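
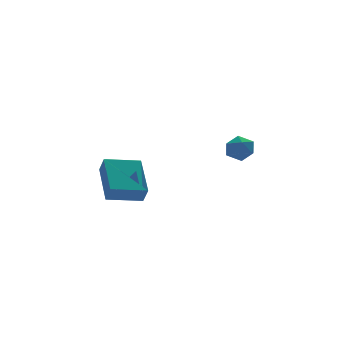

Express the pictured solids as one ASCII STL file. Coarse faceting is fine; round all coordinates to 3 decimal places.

solid 
facet normal -0.438 0.624 0.647
outer loop
vertex 3.116 2.159 0.08
vertex 2.7 1.607 0.331
vertex 3.354 1.745 0.64
endloop
endfacet
facet normal 0.233 0.827 0.512
outer loop
vertex 3.116 2.159 0.08
vertex 3.354 1.745 0.64
vertex 3.819 1.945 0.105
endloop
endfacet
facet normal 0.292 0.937 -0.191
outer loop
vertex 3.116 2.159 0.08
vertex 3.819 1.945 0.105
vertex 3.453 1.929 -0.533
endloop
endfacet
facet normal -0.341 0.803 -0.489
outer loop
vertex 3.116 2.159 0.08
vertex 3.453 1.929 -0.533
vertex 2.761 1.72 -0.393
endloop
endfacet
facet normal -0.792 0.610 0.028
outer loop
vertex 3.116 2.159 0.08
vertex 2.761 1.72 -0.393
vertex 2.7 1.607 0.331
endloop
endfacet
facet normal 0.667 0.288 0.687
outer loop
vertex 3.819 1.945 0.105
vertex 3.354 1.745 0.64
vertex 3.839 1.26 0.373
endloop
endfacet
facet normal -0.420 -0.041 0.907
outer loop
vertex 3.354 1.745 0.64
vertex 2.7 1.607 0.331
vertex 3.147 1.051 0.513
endloop
endfacet
facet normal -0.993 -0.066 -0.094
outer loop
vertex 2.7 1.607 0.331
vertex 2.761 1.72 -0.393
vertex 2.781 1.035 -0.125
endloop
endfacet
facet normal -0.264 0.249 -0.932
outer loop
vertex 2.761 1.72 -0.393
vertex 3.453 1.929 -0.533
vertex 3.246 1.235 -0.66
endloop
endfacet
facet normal 0.762 0.466 -0.449
outer loop
vertex 3.453 1.929 -0.533
vertex 3.819 1.945 0.105
vertex 3.9 1.373 -0.351
endloop
endfacet
facet normal 0.341 -0.803 0.489
outer loop
vertex 3.484 0.821 -0.1
vertex 3.839 1.26 0.373
vertex 3.147 1.051 0.513
endloop
endfacet
facet normal -0.292 -0.937 0.191
outer loop
vertex 3.484 0.821 -0.1
vertex 3.147 1.051 0.513
vertex 2.781 1.035 -0.125
endloop
endfacet
facet normal -0.233 -0.827 -0.512
outer loop
vertex 3.484 0.821 -0.1
vertex 2.781 1.035 -0.125
vertex 3.246 1.235 -0.66
endloop
endfacet
facet normal 0.438 -0.624 -0.647
outer loop
vertex 3.484 0.821 -0.1
vertex 3.246 1.235 -0.66
vertex 3.9 1.373 -0.351
endloop
endfacet
facet normal 0.792 -0.610 -0.028
outer loop
vertex 3.484 0.821 -0.1
vertex 3.9 1.373 -0.351
vertex 3.839 1.26 0.373
endloop
endfacet
facet normal 0.264 -0.249 0.932
outer loop
vertex 3.147 1.051 0.513
vertex 3.839 1.26 0.373
vertex 3.354 1.745 0.64
endloop
endfacet
facet normal -0.762 -0.466 0.449
outer loop
vertex 2.781 1.035 -0.125
vertex 3.147 1.051 0.513
vertex 2.7 1.607 0.331
endloop
endfacet
facet normal -0.667 -0.288 -0.687
outer loop
vertex 3.246 1.235 -0.66
vertex 2.781 1.035 -0.125
vertex 2.761 1.72 -0.393
endloop
endfacet
facet normal 0.420 0.041 -0.907
outer loop
vertex 3.9 1.373 -0.351
vertex 3.246 1.235 -0.66
vertex 3.453 1.929 -0.533
endloop
endfacet
facet normal 0.993 0.066 0.094
outer loop
vertex 3.839 1.26 0.373
vertex 3.9 1.373 -0.351
vertex 3.819 1.945 0.105
endloop
endfacet
facet normal -0.964 0.223 0.146
outer loop
vertex -2.609 2.608 -0.02
vertex -2.617 3.049 -0.747
vertex -3.175 0.85 -1.079
endloop
endfacet
facet normal 0.009 -0.518 0.855
outer loop
vertex -1.623 0.491 -1.313
vertex -2.609 2.608 -0.02
vertex -3.175 0.85 -1.079
endloop
endfacet
facet normal -0.964 0.223 0.145
outer loop
vertex -3.175 0.85 -1.079
vertex -2.617 3.049 -0.747
vertex -3.183 1.29 -1.806
endloop
endfacet
facet normal -0.266 -0.826 -0.497
outer loop
vertex -3.183 1.29 -1.806
vertex -1.623 0.491 -1.313
vertex -3.175 0.85 -1.079
endloop
endfacet
facet normal 0.266 0.825 0.498
outer loop
vertex -2.609 2.608 -0.02
vertex -1.065 2.69 -0.981
vertex -2.617 3.049 -0.747
endloop
endfacet
facet normal 0.009 -0.518 0.855
outer loop
vertex -1.057 2.25 -0.254
vertex -2.609 2.608 -0.02
vertex -1.623 0.491 -1.313
endloop
endfacet
facet normal 0.265 0.826 0.497
outer loop
vertex -1.057 2.25 -0.254
vertex -1.065 2.69 -0.981
vertex -2.609 2.608 -0.02
endloop
endfacet
facet normal -0.009 0.518 -0.855
outer loop
vertex -2.617 3.049 -0.747
vertex -1.065 2.69 -0.981
vertex -3.183 1.29 -1.806
endloop
endfacet
facet normal -0.266 -0.826 -0.498
outer loop
vertex -1.631 0.932 -2.04
vertex -1.623 0.491 -1.313
vertex -3.183 1.29 -1.806
endloop
endfacet
facet normal -0.009 0.518 -0.855
outer loop
vertex -3.183 1.29 -1.806
vertex -1.065 2.69 -0.981
vertex -1.631 0.932 -2.04
endloop
endfacet
facet normal 0.964 -0.223 -0.146
outer loop
vertex -1.631 0.932 -2.04
vertex -1.057 2.25 -0.254
vertex -1.623 0.491 -1.313
endloop
endfacet
facet normal 0.964 -0.223 -0.145
outer loop
vertex -1.065 2.69 -0.981
vertex -1.057 2.25 -0.254
vertex -1.631 0.932 -2.04
endloop
endfacet

endsolid


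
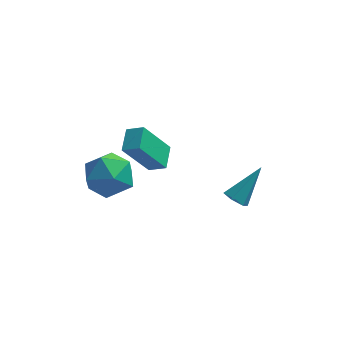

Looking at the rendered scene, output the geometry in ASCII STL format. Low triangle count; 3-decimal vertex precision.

solid 
facet normal 0.172 0.476 0.863
outer loop
vertex -1.711 -2.336 0.883
vertex -2.006 -3.299 1.473
vertex -0.896 -3.126 1.156
endloop
endfacet
facet normal 0.592 0.729 0.343
outer loop
vertex -1.711 -2.336 0.883
vertex -0.896 -3.126 1.156
vertex -0.897 -2.628 0.1
endloop
endfacet
facet normal 0.172 0.968 -0.182
outer loop
vertex -1.711 -2.336 0.883
vertex -0.897 -2.628 0.1
vertex -2.007 -2.494 -0.235
endloop
endfacet
facet normal -0.507 0.862 0.012
outer loop
vertex -1.711 -2.336 0.883
vertex -2.007 -2.494 -0.235
vertex -2.692 -2.909 0.614
endloop
endfacet
facet normal -0.506 0.558 0.658
outer loop
vertex -1.711 -2.336 0.883
vertex -2.692 -2.909 0.614
vertex -2.006 -3.299 1.473
endloop
endfacet
facet normal 0.978 0.187 0.087
outer loop
vertex -0.897 -2.628 0.1
vertex -0.896 -3.126 1.156
vertex -0.688 -3.771 0.206
endloop
endfacet
facet normal 0.300 -0.223 0.928
outer loop
vertex -0.896 -3.126 1.156
vertex -2.006 -3.299 1.473
vertex -1.373 -4.186 1.055
endloop
endfacet
facet normal -0.798 -0.091 0.596
outer loop
vertex -2.006 -3.299 1.473
vertex -2.692 -2.909 0.614
vertex -2.483 -4.052 0.72
endloop
endfacet
facet normal -0.799 0.402 -0.448
outer loop
vertex -2.692 -2.909 0.614
vertex -2.007 -2.494 -0.235
vertex -2.484 -3.554 -0.336
endloop
endfacet
facet normal 0.299 0.573 -0.763
outer loop
vertex -2.007 -2.494 -0.235
vertex -0.897 -2.628 0.1
vertex -1.374 -3.381 -0.653
endloop
endfacet
facet normal 0.507 -0.862 -0.012
outer loop
vertex -1.669 -4.344 -0.063
vertex -0.688 -3.771 0.206
vertex -1.373 -4.186 1.055
endloop
endfacet
facet normal -0.172 -0.968 0.182
outer loop
vertex -1.669 -4.344 -0.063
vertex -1.373 -4.186 1.055
vertex -2.483 -4.052 0.72
endloop
endfacet
facet normal -0.592 -0.729 -0.343
outer loop
vertex -1.669 -4.344 -0.063
vertex -2.483 -4.052 0.72
vertex -2.484 -3.554 -0.336
endloop
endfacet
facet normal -0.172 -0.476 -0.863
outer loop
vertex -1.669 -4.344 -0.063
vertex -2.484 -3.554 -0.336
vertex -1.374 -3.381 -0.653
endloop
endfacet
facet normal 0.506 -0.558 -0.658
outer loop
vertex -1.669 -4.344 -0.063
vertex -1.374 -3.381 -0.653
vertex -0.688 -3.771 0.206
endloop
endfacet
facet normal 0.799 -0.402 0.448
outer loop
vertex -1.373 -4.186 1.055
vertex -0.688 -3.771 0.206
vertex -0.896 -3.126 1.156
endloop
endfacet
facet normal -0.299 -0.573 0.763
outer loop
vertex -2.483 -4.052 0.72
vertex -1.373 -4.186 1.055
vertex -2.006 -3.299 1.473
endloop
endfacet
facet normal -0.978 -0.187 -0.087
outer loop
vertex -2.484 -3.554 -0.336
vertex -2.483 -4.052 0.72
vertex -2.692 -2.909 0.614
endloop
endfacet
facet normal -0.300 0.223 -0.928
outer loop
vertex -1.374 -3.381 -0.653
vertex -2.484 -3.554 -0.336
vertex -2.007 -2.494 -0.235
endloop
endfacet
facet normal 0.798 0.091 -0.596
outer loop
vertex -0.688 -3.771 0.206
vertex -1.374 -3.381 -0.653
vertex -0.897 -2.628 0.1
endloop
endfacet
facet normal -0.874 0.194 -0.446
outer loop
vertex -1.735 0.62 -1.859
vertex -1.68 1.727 -1.486
vertex -0.68 1.182 -3.682
endloop
endfacet
facet normal -0.047 -0.946 -0.319
outer loop
vertex 0.08 1.013 -3.294
vertex -1.735 0.62 -1.859
vertex -0.68 1.182 -3.682
endloop
endfacet
facet normal -0.874 0.194 -0.446
outer loop
vertex -0.68 1.182 -3.682
vertex -1.68 1.727 -1.486
vertex -0.625 2.289 -3.308
endloop
endfacet
facet normal 0.484 0.258 -0.836
outer loop
vertex -0.625 2.289 -3.308
vertex 0.08 1.013 -3.294
vertex -0.68 1.182 -3.682
endloop
endfacet
facet normal -0.484 -0.258 0.836
outer loop
vertex -1.735 0.62 -1.859
vertex -0.92 1.558 -1.098
vertex -1.68 1.727 -1.486
endloop
endfacet
facet normal -0.048 -0.946 -0.320
outer loop
vertex -0.975 0.451 -1.472
vertex -1.735 0.62 -1.859
vertex 0.08 1.013 -3.294
endloop
endfacet
facet normal -0.483 -0.259 0.836
outer loop
vertex -0.975 0.451 -1.472
vertex -0.92 1.558 -1.098
vertex -1.735 0.62 -1.859
endloop
endfacet
facet normal 0.047 0.946 0.319
outer loop
vertex -1.68 1.727 -1.486
vertex -0.92 1.558 -1.098
vertex -0.625 2.289 -3.308
endloop
endfacet
facet normal 0.483 0.258 -0.837
outer loop
vertex 0.135 2.12 -2.921
vertex 0.08 1.013 -3.294
vertex -0.625 2.289 -3.308
endloop
endfacet
facet normal 0.048 0.946 0.319
outer loop
vertex -0.625 2.289 -3.308
vertex -0.92 1.558 -1.098
vertex 0.135 2.12 -2.921
endloop
endfacet
facet normal 0.874 -0.194 0.446
outer loop
vertex 0.135 2.12 -2.921
vertex -0.975 0.451 -1.472
vertex 0.08 1.013 -3.294
endloop
endfacet
facet normal 0.874 -0.194 0.446
outer loop
vertex -0.92 1.558 -1.098
vertex -0.975 0.451 -1.472
vertex 0.135 2.12 -2.921
endloop
endfacet
facet normal -0.506 -0.509 -0.696
outer loop
vertex 3.653 -0.902 -3.598
vertex 3.146 -0.827 -3.284
vertex 3.307 -0.422 -3.697
endloop
endfacet
facet normal 0.751 0.440 -0.492
outer loop
vertex 3.653 -0.902 -3.598
vertex 3.307 -0.422 -3.697
vertex 4.114 0.147 -1.956
endloop
endfacet
facet normal -0.506 -0.509 -0.696
outer loop
vertex 3.307 -0.422 -3.697
vertex 3.146 -0.827 -3.284
vertex 2.801 -0.347 -3.384
endloop
endfacet
facet normal -0.040 0.955 -0.294
outer loop
vertex 3.307 -0.422 -3.697
vertex 2.801 -0.347 -3.384
vertex 4.114 0.147 -1.956
endloop
endfacet
facet normal -0.507 -0.509 -0.696
outer loop
vertex 2.801 -0.347 -3.384
vertex 3.146 -0.827 -3.284
vertex 2.64 -0.751 -2.971
endloop
endfacet
facet normal -0.658 0.650 0.380
outer loop
vertex 2.801 -0.347 -3.384
vertex 2.64 -0.751 -2.971
vertex 4.114 0.147 -1.956
endloop
endfacet
facet normal -0.507 -0.510 -0.695
outer loop
vertex 2.64 -0.751 -2.971
vertex 3.146 -0.827 -3.284
vertex 2.986 -1.231 -2.871
endloop
endfacet
facet normal -0.486 -0.172 0.857
outer loop
vertex 2.64 -0.751 -2.971
vertex 2.986 -1.231 -2.871
vertex 4.114 0.147 -1.956
endloop
endfacet
facet normal -0.508 -0.509 -0.695
outer loop
vertex 2.986 -1.231 -2.871
vertex 3.146 -0.827 -3.284
vertex 3.492 -1.307 -3.185
endloop
endfacet
facet normal 0.306 -0.688 0.659
outer loop
vertex 2.986 -1.231 -2.871
vertex 3.492 -1.307 -3.185
vertex 4.114 0.147 -1.956
endloop
endfacet
facet normal -0.506 -0.509 -0.696
outer loop
vertex 3.492 -1.307 -3.185
vertex 3.146 -0.827 -3.284
vertex 3.653 -0.902 -3.598
endloop
endfacet
facet normal 0.924 -0.383 -0.015
outer loop
vertex 3.492 -1.307 -3.185
vertex 3.653 -0.902 -3.598
vertex 4.114 0.147 -1.956
endloop
endfacet

endsolid


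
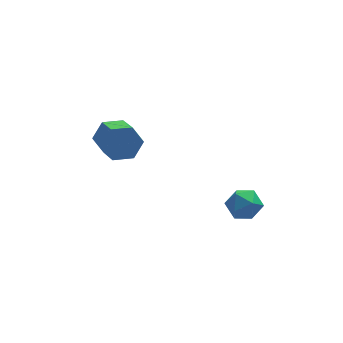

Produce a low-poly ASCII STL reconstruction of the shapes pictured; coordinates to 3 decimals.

solid 
facet normal -0.659 0.534 0.529
outer loop
vertex 1.684 -2.781 2.09
vertex 1.0 -3.328 1.791
vertex 1.454 -3.539 2.569
endloop
endfacet
facet normal -0.019 0.538 0.843
outer loop
vertex 1.684 -2.781 2.09
vertex 1.454 -3.539 2.569
vertex 2.345 -3.32 2.449
endloop
endfacet
facet normal 0.453 0.807 0.378
outer loop
vertex 1.684 -2.781 2.09
vertex 2.345 -3.32 2.449
vertex 2.442 -2.975 1.596
endloop
endfacet
facet normal 0.103 0.969 -0.223
outer loop
vertex 1.684 -2.781 2.09
vertex 2.442 -2.975 1.596
vertex 1.61 -2.98 1.189
endloop
endfacet
facet normal -0.584 0.801 -0.129
outer loop
vertex 1.684 -2.781 2.09
vertex 1.61 -2.98 1.189
vertex 1.0 -3.328 1.791
endloop
endfacet
facet normal 0.165 -0.138 0.976
outer loop
vertex 2.345 -3.32 2.449
vertex 1.454 -3.539 2.569
vertex 2.07 -4.2 2.371
endloop
endfacet
facet normal -0.871 -0.144 0.469
outer loop
vertex 1.454 -3.539 2.569
vertex 1.0 -3.328 1.791
vertex 1.238 -4.205 1.964
endloop
endfacet
facet normal -0.751 0.287 -0.595
outer loop
vertex 1.0 -3.328 1.791
vertex 1.61 -2.98 1.189
vertex 1.335 -3.86 1.111
endloop
endfacet
facet normal 0.361 0.560 -0.746
outer loop
vertex 1.61 -2.98 1.189
vertex 2.442 -2.975 1.596
vertex 2.226 -3.641 0.991
endloop
endfacet
facet normal 0.928 0.296 0.225
outer loop
vertex 2.442 -2.975 1.596
vertex 2.345 -3.32 2.449
vertex 2.68 -3.852 1.769
endloop
endfacet
facet normal -0.103 -0.969 0.223
outer loop
vertex 1.996 -4.399 1.47
vertex 2.07 -4.2 2.371
vertex 1.238 -4.205 1.964
endloop
endfacet
facet normal -0.453 -0.807 -0.378
outer loop
vertex 1.996 -4.399 1.47
vertex 1.238 -4.205 1.964
vertex 1.335 -3.86 1.111
endloop
endfacet
facet normal 0.019 -0.538 -0.843
outer loop
vertex 1.996 -4.399 1.47
vertex 1.335 -3.86 1.111
vertex 2.226 -3.641 0.991
endloop
endfacet
facet normal 0.659 -0.534 -0.529
outer loop
vertex 1.996 -4.399 1.47
vertex 2.226 -3.641 0.991
vertex 2.68 -3.852 1.769
endloop
endfacet
facet normal 0.584 -0.801 0.129
outer loop
vertex 1.996 -4.399 1.47
vertex 2.68 -3.852 1.769
vertex 2.07 -4.2 2.371
endloop
endfacet
facet normal -0.361 -0.560 0.746
outer loop
vertex 1.238 -4.205 1.964
vertex 2.07 -4.2 2.371
vertex 1.454 -3.539 2.569
endloop
endfacet
facet normal -0.928 -0.296 -0.225
outer loop
vertex 1.335 -3.86 1.111
vertex 1.238 -4.205 1.964
vertex 1.0 -3.328 1.791
endloop
endfacet
facet normal -0.165 0.138 -0.976
outer loop
vertex 2.226 -3.641 0.991
vertex 1.335 -3.86 1.111
vertex 1.61 -2.98 1.189
endloop
endfacet
facet normal 0.871 0.144 -0.469
outer loop
vertex 2.68 -3.852 1.769
vertex 2.226 -3.641 0.991
vertex 2.442 -2.975 1.596
endloop
endfacet
facet normal 0.751 -0.287 0.595
outer loop
vertex 2.07 -4.2 2.371
vertex 2.68 -3.852 1.769
vertex 2.345 -3.32 2.449
endloop
endfacet
facet normal -0.100 0.902 -0.420
outer loop
vertex -2.454 2.506 1.163
vertex -2.914 2.848 2.007
vertex -1.901 2.918 1.915
endloop
endfacet
facet normal 0.834 -0.154 -0.529
outer loop
vertex -2.454 2.506 1.163
vertex -1.901 2.918 1.915
vertex -2.285 0.991 1.869
endloop
endfacet
facet normal 0.834 -0.154 -0.529
outer loop
vertex -2.285 0.991 1.869
vertex -1.901 2.918 1.915
vertex -1.732 1.403 2.621
endloop
endfacet
facet normal 0.101 -0.902 0.420
outer loop
vertex -2.285 0.991 1.869
vertex -1.732 1.403 2.621
vertex -2.746 1.332 2.713
endloop
endfacet
facet normal -0.100 0.902 -0.420
outer loop
vertex -1.901 2.918 1.915
vertex -2.914 2.848 2.007
vertex -2.361 3.259 2.758
endloop
endfacet
facet normal 0.887 0.273 0.373
outer loop
vertex -1.901 2.918 1.915
vertex -2.361 3.259 2.758
vertex -1.732 1.403 2.621
endloop
endfacet
facet normal 0.887 0.273 0.373
outer loop
vertex -1.732 1.403 2.621
vertex -2.361 3.259 2.758
vertex -2.192 1.744 3.464
endloop
endfacet
facet normal 0.101 -0.902 0.420
outer loop
vertex -1.732 1.403 2.621
vertex -2.192 1.744 3.464
vertex -2.746 1.332 2.713
endloop
endfacet
facet normal -0.101 0.902 -0.420
outer loop
vertex -2.361 3.259 2.758
vertex -2.914 2.848 2.007
vertex -3.375 3.189 2.851
endloop
endfacet
facet normal 0.053 0.427 0.903
outer loop
vertex -2.361 3.259 2.758
vertex -3.375 3.189 2.851
vertex -2.192 1.744 3.464
endloop
endfacet
facet normal 0.053 0.427 0.903
outer loop
vertex -2.192 1.744 3.464
vertex -3.375 3.189 2.851
vertex -3.206 1.674 3.557
endloop
endfacet
facet normal 0.101 -0.902 0.420
outer loop
vertex -2.192 1.744 3.464
vertex -3.206 1.674 3.557
vertex -2.746 1.332 2.713
endloop
endfacet
facet normal -0.101 0.902 -0.420
outer loop
vertex -3.375 3.189 2.851
vertex -2.914 2.848 2.007
vertex -3.928 2.777 2.099
endloop
endfacet
facet normal -0.834 0.154 0.529
outer loop
vertex -3.375 3.189 2.851
vertex -3.928 2.777 2.099
vertex -3.206 1.674 3.557
endloop
endfacet
facet normal -0.834 0.154 0.529
outer loop
vertex -3.206 1.674 3.557
vertex -3.928 2.777 2.099
vertex -3.759 1.262 2.805
endloop
endfacet
facet normal 0.100 -0.902 0.420
outer loop
vertex -3.206 1.674 3.557
vertex -3.759 1.262 2.805
vertex -2.746 1.332 2.713
endloop
endfacet
facet normal -0.101 0.902 -0.420
outer loop
vertex -3.928 2.777 2.099
vertex -2.914 2.848 2.007
vertex -3.468 2.436 1.256
endloop
endfacet
facet normal -0.887 -0.273 -0.373
outer loop
vertex -3.928 2.777 2.099
vertex -3.468 2.436 1.256
vertex -3.759 1.262 2.805
endloop
endfacet
facet normal -0.887 -0.273 -0.373
outer loop
vertex -3.759 1.262 2.805
vertex -3.468 2.436 1.256
vertex -3.299 0.921 1.962
endloop
endfacet
facet normal 0.100 -0.902 0.420
outer loop
vertex -3.759 1.262 2.805
vertex -3.299 0.921 1.962
vertex -2.746 1.332 2.713
endloop
endfacet
facet normal -0.101 0.902 -0.420
outer loop
vertex -3.468 2.436 1.256
vertex -2.914 2.848 2.007
vertex -2.454 2.506 1.163
endloop
endfacet
facet normal -0.053 -0.427 -0.903
outer loop
vertex -3.468 2.436 1.256
vertex -2.454 2.506 1.163
vertex -3.299 0.921 1.962
endloop
endfacet
facet normal -0.053 -0.427 -0.903
outer loop
vertex -3.299 0.921 1.962
vertex -2.454 2.506 1.163
vertex -2.285 0.991 1.869
endloop
endfacet
facet normal 0.101 -0.902 0.420
outer loop
vertex -3.299 0.921 1.962
vertex -2.285 0.991 1.869
vertex -2.746 1.332 2.713
endloop
endfacet

endsolid


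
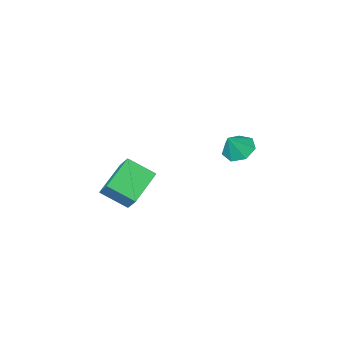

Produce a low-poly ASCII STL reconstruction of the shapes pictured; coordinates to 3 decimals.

solid 
facet normal -0.579 -0.096 -0.809
outer loop
vertex -2.208 -3.385 -2.131
vertex -2.866 -2.913 -1.716
vertex -2.188 -2.603 -2.238
endloop
endfacet
facet normal 0.998 -0.032 -0.051
outer loop
vertex -2.208 -3.385 -2.131
vertex -2.188 -2.603 -2.238
vertex -2.114 -2.787 -0.664
endloop
endfacet
facet normal -0.579 -0.096 -0.809
outer loop
vertex -2.188 -2.603 -2.238
vertex -2.866 -2.913 -1.716
vertex -2.679 -2.054 -1.952
endloop
endfacet
facet normal 0.755 0.654 0.041
outer loop
vertex -2.188 -2.603 -2.238
vertex -2.679 -2.054 -1.952
vertex -2.114 -2.787 -0.664
endloop
endfacet
facet normal -0.578 -0.097 -0.810
outer loop
vertex -2.679 -2.054 -1.952
vertex -2.866 -2.913 -1.716
vertex -3.311 -2.152 -1.489
endloop
endfacet
facet normal 0.176 0.887 0.428
outer loop
vertex -2.679 -2.054 -1.952
vertex -3.311 -2.152 -1.489
vertex -2.114 -2.787 -0.664
endloop
endfacet
facet normal -0.579 -0.097 -0.809
outer loop
vertex -3.311 -2.152 -1.489
vertex -2.866 -2.913 -1.716
vertex -3.608 -2.823 -1.196
endloop
endfacet
facet normal -0.303 0.491 0.817
outer loop
vertex -3.311 -2.152 -1.489
vertex -3.608 -2.823 -1.196
vertex -2.114 -2.787 -0.664
endloop
endfacet
facet normal -0.579 -0.097 -0.809
outer loop
vertex -3.608 -2.823 -1.196
vertex -2.866 -2.913 -1.716
vertex -3.346 -3.561 -1.295
endloop
endfacet
facet normal -0.321 -0.237 0.917
outer loop
vertex -3.608 -2.823 -1.196
vertex -3.346 -3.561 -1.295
vertex -2.114 -2.787 -0.664
endloop
endfacet
facet normal -0.579 -0.097 -0.809
outer loop
vertex -3.346 -3.561 -1.295
vertex -2.866 -2.913 -1.716
vertex -2.723 -3.812 -1.711
endloop
endfacet
facet normal 0.135 -0.746 0.652
outer loop
vertex -3.346 -3.561 -1.295
vertex -2.723 -3.812 -1.711
vertex -2.114 -2.787 -0.664
endloop
endfacet
facet normal -0.580 -0.097 -0.809
outer loop
vertex -2.723 -3.812 -1.711
vertex -2.866 -2.913 -1.716
vertex -2.208 -3.385 -2.131
endloop
endfacet
facet normal 0.723 -0.655 0.221
outer loop
vertex -2.723 -3.812 -1.711
vertex -2.208 -3.385 -2.131
vertex -2.114 -2.787 -0.664
endloop
endfacet
facet normal -0.817 -0.416 0.398
outer loop
vertex 2.669 -4.208 -1.185
vertex 1.731 -3.188 -2.044
vertex 2.636 -4.934 -2.011
endloop
endfacet
facet normal 0.575 -0.626 0.527
outer loop
vertex 4.369 -4.052 -2.856
vertex 2.669 -4.208 -1.185
vertex 2.636 -4.934 -2.011
endloop
endfacet
facet normal -0.817 -0.416 0.398
outer loop
vertex 2.636 -4.934 -2.011
vertex 1.731 -3.188 -2.044
vertex 1.698 -3.914 -2.87
endloop
endfacet
facet normal -0.030 -0.660 -0.751
outer loop
vertex 1.698 -3.914 -2.87
vertex 4.369 -4.052 -2.856
vertex 2.636 -4.934 -2.011
endloop
endfacet
facet normal 0.030 0.660 0.751
outer loop
vertex 2.669 -4.208 -1.185
vertex 3.464 -2.306 -2.889
vertex 1.731 -3.188 -2.044
endloop
endfacet
facet normal 0.575 -0.626 0.527
outer loop
vertex 4.402 -3.326 -2.03
vertex 2.669 -4.208 -1.185
vertex 4.369 -4.052 -2.856
endloop
endfacet
facet normal 0.030 0.660 0.751
outer loop
vertex 4.402 -3.326 -2.03
vertex 3.464 -2.306 -2.889
vertex 2.669 -4.208 -1.185
endloop
endfacet
facet normal -0.575 0.626 -0.527
outer loop
vertex 1.731 -3.188 -2.044
vertex 3.464 -2.306 -2.889
vertex 1.698 -3.914 -2.87
endloop
endfacet
facet normal -0.030 -0.660 -0.751
outer loop
vertex 3.431 -3.032 -3.715
vertex 4.369 -4.052 -2.856
vertex 1.698 -3.914 -2.87
endloop
endfacet
facet normal -0.575 0.626 -0.527
outer loop
vertex 1.698 -3.914 -2.87
vertex 3.464 -2.306 -2.889
vertex 3.431 -3.032 -3.715
endloop
endfacet
facet normal 0.817 0.416 -0.398
outer loop
vertex 3.431 -3.032 -3.715
vertex 4.402 -3.326 -2.03
vertex 4.369 -4.052 -2.856
endloop
endfacet
facet normal 0.817 0.416 -0.398
outer loop
vertex 3.464 -2.306 -2.889
vertex 4.402 -3.326 -2.03
vertex 3.431 -3.032 -3.715
endloop
endfacet

endsolid


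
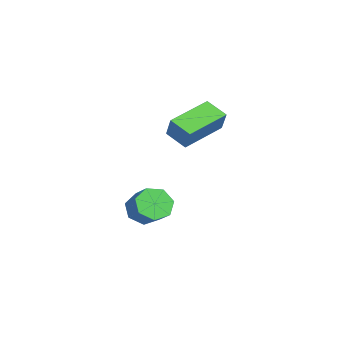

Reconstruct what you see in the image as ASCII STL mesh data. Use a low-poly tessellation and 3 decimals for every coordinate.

solid 
facet normal -0.761 -0.262 -0.594
outer loop
vertex 3.042 -2.862 -4.913
vertex 2.512 -2.791 -4.265
vertex 2.743 -2.204 -4.82
endloop
endfacet
facet normal 0.503 0.341 -0.794
outer loop
vertex 3.042 -2.862 -4.913
vertex 2.743 -2.204 -4.82
vertex 3.978 -2.541 -4.183
endloop
endfacet
facet normal 0.503 0.340 -0.795
outer loop
vertex 3.978 -2.541 -4.183
vertex 2.743 -2.204 -4.82
vertex 3.679 -1.882 -4.09
endloop
endfacet
facet normal 0.761 0.262 0.593
outer loop
vertex 3.978 -2.541 -4.183
vertex 3.679 -1.882 -4.09
vertex 3.448 -2.469 -3.535
endloop
endfacet
facet normal -0.761 -0.262 -0.593
outer loop
vertex 2.743 -2.204 -4.82
vertex 2.512 -2.791 -4.265
vertex 2.27 -1.987 -4.309
endloop
endfacet
facet normal -0.007 0.918 -0.396
outer loop
vertex 2.743 -2.204 -4.82
vertex 2.27 -1.987 -4.309
vertex 3.679 -1.882 -4.09
endloop
endfacet
facet normal -0.007 0.919 -0.395
outer loop
vertex 3.679 -1.882 -4.09
vertex 2.27 -1.987 -4.309
vertex 3.206 -1.666 -3.579
endloop
endfacet
facet normal 0.761 0.262 0.594
outer loop
vertex 3.679 -1.882 -4.09
vertex 3.206 -1.666 -3.579
vertex 3.448 -2.469 -3.535
endloop
endfacet
facet normal -0.761 -0.262 -0.594
outer loop
vertex 2.27 -1.987 -4.309
vertex 2.512 -2.791 -4.265
vertex 1.979 -2.376 -3.765
endloop
endfacet
facet normal -0.511 0.805 0.302
outer loop
vertex 2.27 -1.987 -4.309
vertex 1.979 -2.376 -3.765
vertex 3.206 -1.666 -3.579
endloop
endfacet
facet normal -0.511 0.804 0.303
outer loop
vertex 3.206 -1.666 -3.579
vertex 1.979 -2.376 -3.765
vertex 2.916 -2.055 -3.035
endloop
endfacet
facet normal 0.761 0.262 0.593
outer loop
vertex 3.206 -1.666 -3.579
vertex 2.916 -2.055 -3.035
vertex 3.448 -2.469 -3.535
endloop
endfacet
facet normal -0.761 -0.262 -0.594
outer loop
vertex 1.979 -2.376 -3.765
vertex 2.512 -2.791 -4.265
vertex 2.09 -3.077 -3.598
endloop
endfacet
facet normal -0.630 0.084 0.772
outer loop
vertex 1.979 -2.376 -3.765
vertex 2.09 -3.077 -3.598
vertex 2.916 -2.055 -3.035
endloop
endfacet
facet normal -0.631 0.085 0.771
outer loop
vertex 2.916 -2.055 -3.035
vertex 2.09 -3.077 -3.598
vertex 3.026 -2.755 -2.868
endloop
endfacet
facet normal 0.761 0.261 0.594
outer loop
vertex 2.916 -2.055 -3.035
vertex 3.026 -2.755 -2.868
vertex 3.448 -2.469 -3.535
endloop
endfacet
facet normal -0.761 -0.262 -0.594
outer loop
vertex 2.09 -3.077 -3.598
vertex 2.512 -2.791 -4.265
vertex 2.518 -3.562 -3.933
endloop
endfacet
facet normal -0.275 -0.699 0.661
outer loop
vertex 2.09 -3.077 -3.598
vertex 2.518 -3.562 -3.933
vertex 3.026 -2.755 -2.868
endloop
endfacet
facet normal -0.276 -0.698 0.661
outer loop
vertex 3.026 -2.755 -2.868
vertex 2.518 -3.562 -3.933
vertex 3.454 -3.241 -3.203
endloop
endfacet
facet normal 0.761 0.261 0.594
outer loop
vertex 3.026 -2.755 -2.868
vertex 3.454 -3.241 -3.203
vertex 3.448 -2.469 -3.535
endloop
endfacet
facet normal -0.762 -0.261 -0.593
outer loop
vertex 2.518 -3.562 -3.933
vertex 2.512 -2.791 -4.265
vertex 2.941 -3.467 -4.518
endloop
endfacet
facet normal 0.287 -0.956 0.052
outer loop
vertex 2.518 -3.562 -3.933
vertex 2.941 -3.467 -4.518
vertex 3.454 -3.241 -3.203
endloop
endfacet
facet normal 0.288 -0.956 0.052
outer loop
vertex 3.454 -3.241 -3.203
vertex 2.941 -3.467 -4.518
vertex 3.878 -3.145 -3.788
endloop
endfacet
facet normal 0.761 0.261 0.594
outer loop
vertex 3.454 -3.241 -3.203
vertex 3.878 -3.145 -3.788
vertex 3.448 -2.469 -3.535
endloop
endfacet
facet normal -0.761 -0.261 -0.594
outer loop
vertex 2.941 -3.467 -4.518
vertex 2.512 -2.791 -4.265
vertex 3.042 -2.862 -4.913
endloop
endfacet
facet normal 0.634 -0.494 -0.595
outer loop
vertex 2.941 -3.467 -4.518
vertex 3.042 -2.862 -4.913
vertex 3.878 -3.145 -3.788
endloop
endfacet
facet normal 0.634 -0.494 -0.595
outer loop
vertex 3.878 -3.145 -3.788
vertex 3.042 -2.862 -4.913
vertex 3.978 -2.541 -4.183
endloop
endfacet
facet normal 0.761 0.262 0.593
outer loop
vertex 3.878 -3.145 -3.788
vertex 3.978 -2.541 -4.183
vertex 3.448 -2.469 -3.535
endloop
endfacet
facet normal -0.664 -0.610 0.432
outer loop
vertex 3.853 -1.885 1.234
vertex 2.687 -0.289 1.695
vertex 3.336 -1.99 0.291
endloop
endfacet
facet normal 0.575 -0.786 -0.228
outer loop
vertex 4.053 -1.331 -0.175
vertex 3.853 -1.885 1.234
vertex 3.336 -1.99 0.291
endloop
endfacet
facet normal -0.664 -0.610 0.432
outer loop
vertex 3.336 -1.99 0.291
vertex 2.687 -0.289 1.695
vertex 2.17 -0.394 0.753
endloop
endfacet
facet normal -0.478 -0.097 -0.873
outer loop
vertex 2.17 -0.394 0.753
vertex 4.053 -1.331 -0.175
vertex 3.336 -1.99 0.291
endloop
endfacet
facet normal 0.478 0.097 0.873
outer loop
vertex 3.853 -1.885 1.234
vertex 3.404 0.37 1.229
vertex 2.687 -0.289 1.695
endloop
endfacet
facet normal 0.574 -0.786 -0.228
outer loop
vertex 4.57 -1.226 0.767
vertex 3.853 -1.885 1.234
vertex 4.053 -1.331 -0.175
endloop
endfacet
facet normal 0.479 0.097 0.872
outer loop
vertex 4.57 -1.226 0.767
vertex 3.404 0.37 1.229
vertex 3.853 -1.885 1.234
endloop
endfacet
facet normal -0.575 0.786 0.228
outer loop
vertex 2.687 -0.289 1.695
vertex 3.404 0.37 1.229
vertex 2.17 -0.394 0.753
endloop
endfacet
facet normal -0.479 -0.098 -0.873
outer loop
vertex 2.887 0.265 0.286
vertex 4.053 -1.331 -0.175
vertex 2.17 -0.394 0.753
endloop
endfacet
facet normal -0.575 0.786 0.227
outer loop
vertex 2.17 -0.394 0.753
vertex 3.404 0.37 1.229
vertex 2.887 0.265 0.286
endloop
endfacet
facet normal 0.664 0.610 -0.432
outer loop
vertex 2.887 0.265 0.286
vertex 4.57 -1.226 0.767
vertex 4.053 -1.331 -0.175
endloop
endfacet
facet normal 0.664 0.610 -0.432
outer loop
vertex 3.404 0.37 1.229
vertex 4.57 -1.226 0.767
vertex 2.887 0.265 0.286
endloop
endfacet

endsolid


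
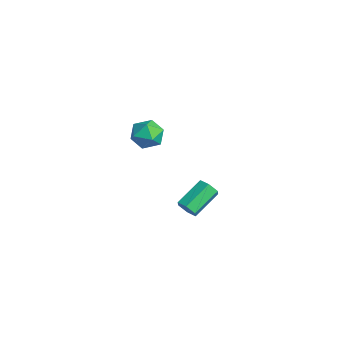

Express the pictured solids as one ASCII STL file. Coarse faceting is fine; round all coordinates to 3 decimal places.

solid 
facet normal 0.349 -0.799 -0.490
outer loop
vertex 1.951 3.2 -4.589
vertex 1.743 2.877 -4.21
vertex 1.447 3.012 -4.641
endloop
endfacet
facet normal -0.094 0.490 -0.866
outer loop
vertex 1.951 3.2 -4.589
vertex 1.447 3.012 -4.641
vertex 1.424 4.407 -3.849
endloop
endfacet
facet normal -0.095 0.490 -0.866
outer loop
vertex 1.424 4.407 -3.849
vertex 1.447 3.012 -4.641
vertex 0.921 4.218 -3.901
endloop
endfacet
facet normal -0.350 0.798 0.491
outer loop
vertex 1.424 4.407 -3.849
vertex 0.921 4.218 -3.901
vertex 1.217 4.083 -3.47
endloop
endfacet
facet normal 0.349 -0.799 -0.490
outer loop
vertex 1.447 3.012 -4.641
vertex 1.743 2.877 -4.21
vertex 1.24 2.689 -4.262
endloop
endfacet
facet normal -0.855 -0.057 -0.515
outer loop
vertex 1.447 3.012 -4.641
vertex 1.24 2.689 -4.262
vertex 0.921 4.218 -3.901
endloop
endfacet
facet normal -0.854 -0.056 -0.517
outer loop
vertex 0.921 4.218 -3.901
vertex 1.24 2.689 -4.262
vertex 0.713 3.895 -3.522
endloop
endfacet
facet normal -0.349 0.799 0.490
outer loop
vertex 0.921 4.218 -3.901
vertex 0.713 3.895 -3.522
vertex 1.217 4.083 -3.47
endloop
endfacet
facet normal 0.349 -0.798 -0.491
outer loop
vertex 1.24 2.689 -4.262
vertex 1.743 2.877 -4.21
vertex 1.536 2.553 -3.831
endloop
endfacet
facet normal -0.761 -0.547 0.350
outer loop
vertex 1.24 2.689 -4.262
vertex 1.536 2.553 -3.831
vertex 0.713 3.895 -3.522
endloop
endfacet
facet normal -0.760 -0.547 0.351
outer loop
vertex 0.713 3.895 -3.522
vertex 1.536 2.553 -3.831
vertex 1.009 3.76 -3.091
endloop
endfacet
facet normal -0.349 0.799 0.490
outer loop
vertex 0.713 3.895 -3.522
vertex 1.009 3.76 -3.091
vertex 1.217 4.083 -3.47
endloop
endfacet
facet normal 0.350 -0.798 -0.491
outer loop
vertex 1.536 2.553 -3.831
vertex 1.743 2.877 -4.21
vertex 2.039 2.742 -3.779
endloop
endfacet
facet normal 0.095 -0.490 0.867
outer loop
vertex 1.536 2.553 -3.831
vertex 2.039 2.742 -3.779
vertex 1.009 3.76 -3.091
endloop
endfacet
facet normal 0.094 -0.491 0.866
outer loop
vertex 1.009 3.76 -3.091
vertex 2.039 2.742 -3.779
vertex 1.513 3.948 -3.039
endloop
endfacet
facet normal -0.349 0.799 0.490
outer loop
vertex 1.009 3.76 -3.091
vertex 1.513 3.948 -3.039
vertex 1.217 4.083 -3.47
endloop
endfacet
facet normal 0.349 -0.799 -0.490
outer loop
vertex 2.039 2.742 -3.779
vertex 1.743 2.877 -4.21
vertex 2.247 3.065 -4.158
endloop
endfacet
facet normal 0.854 0.056 0.516
outer loop
vertex 2.039 2.742 -3.779
vertex 2.247 3.065 -4.158
vertex 1.513 3.948 -3.039
endloop
endfacet
facet normal 0.855 0.057 0.516
outer loop
vertex 1.513 3.948 -3.039
vertex 2.247 3.065 -4.158
vertex 1.72 4.271 -3.418
endloop
endfacet
facet normal -0.349 0.799 0.490
outer loop
vertex 1.513 3.948 -3.039
vertex 1.72 4.271 -3.418
vertex 1.217 4.083 -3.47
endloop
endfacet
facet normal 0.349 -0.799 -0.490
outer loop
vertex 2.247 3.065 -4.158
vertex 1.743 2.877 -4.21
vertex 1.951 3.2 -4.589
endloop
endfacet
facet normal 0.760 0.547 -0.351
outer loop
vertex 2.247 3.065 -4.158
vertex 1.951 3.2 -4.589
vertex 1.72 4.271 -3.418
endloop
endfacet
facet normal 0.761 0.547 -0.350
outer loop
vertex 1.72 4.271 -3.418
vertex 1.951 3.2 -4.589
vertex 1.424 4.407 -3.849
endloop
endfacet
facet normal -0.349 0.798 0.491
outer loop
vertex 1.72 4.271 -3.418
vertex 1.424 4.407 -3.849
vertex 1.217 4.083 -3.47
endloop
endfacet
facet normal -0.829 -0.558 -0.032
outer loop
vertex 1.796 0.92 1.378
vertex 2.225 0.293 1.207
vertex 2.076 0.472 1.949
endloop
endfacet
facet normal -0.903 -0.017 0.429
outer loop
vertex 1.796 0.92 1.378
vertex 2.076 0.472 1.949
vertex 2.094 1.247 2.018
endloop
endfacet
facet normal -0.803 0.592 0.071
outer loop
vertex 1.796 0.92 1.378
vertex 2.094 1.247 2.018
vertex 2.253 1.547 1.319
endloop
endfacet
facet normal -0.666 0.428 -0.610
outer loop
vertex 1.796 0.92 1.378
vertex 2.253 1.547 1.319
vertex 2.334 0.958 0.817
endloop
endfacet
facet normal -0.683 -0.283 -0.674
outer loop
vertex 1.796 0.92 1.378
vertex 2.334 0.958 0.817
vertex 2.225 0.293 1.207
endloop
endfacet
facet normal -0.388 -0.073 0.919
outer loop
vertex 2.094 1.247 2.018
vertex 2.076 0.472 1.949
vertex 2.706 0.822 2.243
endloop
endfacet
facet normal -0.267 -0.948 0.175
outer loop
vertex 2.076 0.472 1.949
vertex 2.225 0.293 1.207
vertex 2.787 0.233 1.741
endloop
endfacet
facet normal -0.031 -0.502 -0.864
outer loop
vertex 2.225 0.293 1.207
vertex 2.334 0.958 0.817
vertex 2.946 0.533 1.042
endloop
endfacet
facet normal -0.005 0.648 -0.761
outer loop
vertex 2.334 0.958 0.817
vertex 2.253 1.547 1.319
vertex 2.964 1.308 1.111
endloop
endfacet
facet normal -0.226 0.913 0.340
outer loop
vertex 2.253 1.547 1.319
vertex 2.094 1.247 2.018
vertex 2.815 1.487 1.853
endloop
endfacet
facet normal 0.666 -0.428 0.610
outer loop
vertex 3.244 0.86 1.682
vertex 2.706 0.822 2.243
vertex 2.787 0.233 1.741
endloop
endfacet
facet normal 0.803 -0.592 -0.071
outer loop
vertex 3.244 0.86 1.682
vertex 2.787 0.233 1.741
vertex 2.946 0.533 1.042
endloop
endfacet
facet normal 0.903 0.017 -0.429
outer loop
vertex 3.244 0.86 1.682
vertex 2.946 0.533 1.042
vertex 2.964 1.308 1.111
endloop
endfacet
facet normal 0.829 0.558 0.032
outer loop
vertex 3.244 0.86 1.682
vertex 2.964 1.308 1.111
vertex 2.815 1.487 1.853
endloop
endfacet
facet normal 0.683 0.283 0.674
outer loop
vertex 3.244 0.86 1.682
vertex 2.815 1.487 1.853
vertex 2.706 0.822 2.243
endloop
endfacet
facet normal 0.005 -0.648 0.761
outer loop
vertex 2.787 0.233 1.741
vertex 2.706 0.822 2.243
vertex 2.076 0.472 1.949
endloop
endfacet
facet normal 0.226 -0.913 -0.340
outer loop
vertex 2.946 0.533 1.042
vertex 2.787 0.233 1.741
vertex 2.225 0.293 1.207
endloop
endfacet
facet normal 0.388 0.073 -0.919
outer loop
vertex 2.964 1.308 1.111
vertex 2.946 0.533 1.042
vertex 2.334 0.958 0.817
endloop
endfacet
facet normal 0.267 0.948 -0.175
outer loop
vertex 2.815 1.487 1.853
vertex 2.964 1.308 1.111
vertex 2.253 1.547 1.319
endloop
endfacet
facet normal 0.031 0.502 0.864
outer loop
vertex 2.706 0.822 2.243
vertex 2.815 1.487 1.853
vertex 2.094 1.247 2.018
endloop
endfacet

endsolid


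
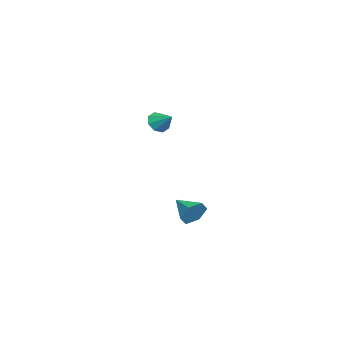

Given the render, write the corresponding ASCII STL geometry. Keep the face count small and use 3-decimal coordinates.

solid 
facet normal -0.505 -0.688 -0.522
outer loop
vertex -3.156 -0.764 0.289
vertex -3.821 -0.624 0.748
vertex -3.522 -0.314 0.05
endloop
endfacet
facet normal 0.802 0.434 -0.410
outer loop
vertex -3.156 -0.764 0.289
vertex -3.522 -0.314 0.05
vertex -3.139 0.304 1.452
endloop
endfacet
facet normal -0.506 -0.687 -0.522
outer loop
vertex -3.522 -0.314 0.05
vertex -3.821 -0.624 0.748
vertex -4.063 -0.045 0.22
endloop
endfacet
facet normal 0.280 0.848 -0.450
outer loop
vertex -3.522 -0.314 0.05
vertex -4.063 -0.045 0.22
vertex -3.139 0.304 1.452
endloop
endfacet
facet normal -0.505 -0.687 -0.522
outer loop
vertex -4.063 -0.045 0.22
vertex -3.821 -0.624 0.748
vertex -4.462 -0.116 0.699
endloop
endfacet
facet normal -0.262 0.962 -0.076
outer loop
vertex -4.063 -0.045 0.22
vertex -4.462 -0.116 0.699
vertex -3.139 0.304 1.452
endloop
endfacet
facet normal -0.505 -0.687 -0.522
outer loop
vertex -4.462 -0.116 0.699
vertex -3.821 -0.624 0.748
vertex -4.486 -0.484 1.207
endloop
endfacet
facet normal -0.505 0.710 0.491
outer loop
vertex -4.462 -0.116 0.699
vertex -4.486 -0.484 1.207
vertex -3.139 0.304 1.452
endloop
endfacet
facet normal -0.505 -0.688 -0.522
outer loop
vertex -4.486 -0.484 1.207
vertex -3.821 -0.624 0.748
vertex -4.12 -0.934 1.446
endloop
endfacet
facet normal -0.307 0.239 0.921
outer loop
vertex -4.486 -0.484 1.207
vertex -4.12 -0.934 1.446
vertex -3.139 0.304 1.452
endloop
endfacet
facet normal -0.506 -0.687 -0.522
outer loop
vertex -4.12 -0.934 1.446
vertex -3.821 -0.624 0.748
vertex -3.579 -1.203 1.276
endloop
endfacet
facet normal 0.215 -0.175 0.961
outer loop
vertex -4.12 -0.934 1.446
vertex -3.579 -1.203 1.276
vertex -3.139 0.304 1.452
endloop
endfacet
facet normal -0.505 -0.687 -0.522
outer loop
vertex -3.579 -1.203 1.276
vertex -3.821 -0.624 0.748
vertex -3.179 -1.133 0.797
endloop
endfacet
facet normal 0.755 -0.289 0.588
outer loop
vertex -3.579 -1.203 1.276
vertex -3.179 -1.133 0.797
vertex -3.139 0.304 1.452
endloop
endfacet
facet normal -0.505 -0.687 -0.522
outer loop
vertex -3.179 -1.133 0.797
vertex -3.821 -0.624 0.748
vertex -3.156 -0.764 0.289
endloop
endfacet
facet normal 0.999 -0.036 0.019
outer loop
vertex -3.179 -1.133 0.797
vertex -3.156 -0.764 0.289
vertex -3.139 0.304 1.452
endloop
endfacet
facet normal 0.605 0.712 -0.357
outer loop
vertex 5.053 2.669 -2.653
vertex 4.429 2.867 -3.315
vertex 4.395 3.307 -2.496
endloop
endfacet
facet normal 0.063 -0.177 0.982
outer loop
vertex 5.053 2.669 -2.653
vertex 4.395 3.307 -2.496
vertex 3.431 1.693 -2.725
endloop
endfacet
facet normal 0.605 0.712 -0.357
outer loop
vertex 4.395 3.307 -2.496
vertex 4.429 2.867 -3.315
vertex 3.772 3.505 -3.157
endloop
endfacet
facet normal -0.652 0.290 0.701
outer loop
vertex 4.395 3.307 -2.496
vertex 3.772 3.505 -3.157
vertex 3.431 1.693 -2.725
endloop
endfacet
facet normal 0.605 0.712 -0.357
outer loop
vertex 3.772 3.505 -3.157
vertex 4.429 2.867 -3.315
vertex 3.806 3.065 -3.976
endloop
endfacet
facet normal -0.980 0.155 -0.124
outer loop
vertex 3.772 3.505 -3.157
vertex 3.806 3.065 -3.976
vertex 3.431 1.693 -2.725
endloop
endfacet
facet normal 0.605 0.712 -0.357
outer loop
vertex 3.806 3.065 -3.976
vertex 4.429 2.867 -3.315
vertex 4.464 2.427 -4.133
endloop
endfacet
facet normal -0.594 -0.448 -0.669
outer loop
vertex 3.806 3.065 -3.976
vertex 4.464 2.427 -4.133
vertex 3.431 1.693 -2.725
endloop
endfacet
facet normal 0.606 0.711 -0.357
outer loop
vertex 4.464 2.427 -4.133
vertex 4.429 2.867 -3.315
vertex 5.087 2.228 -3.472
endloop
endfacet
facet normal 0.120 -0.914 -0.388
outer loop
vertex 4.464 2.427 -4.133
vertex 5.087 2.228 -3.472
vertex 3.431 1.693 -2.725
endloop
endfacet
facet normal 0.605 0.711 -0.358
outer loop
vertex 5.087 2.228 -3.472
vertex 4.429 2.867 -3.315
vertex 5.053 2.669 -2.653
endloop
endfacet
facet normal 0.449 -0.779 0.438
outer loop
vertex 5.087 2.228 -3.472
vertex 5.053 2.669 -2.653
vertex 3.431 1.693 -2.725
endloop
endfacet

endsolid


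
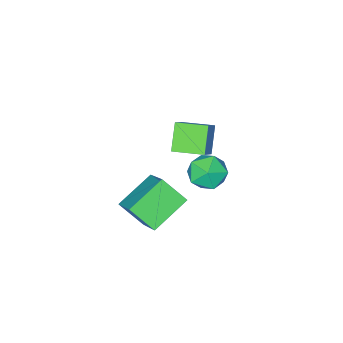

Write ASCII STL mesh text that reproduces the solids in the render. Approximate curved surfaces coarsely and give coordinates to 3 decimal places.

solid 
facet normal -0.634 -0.390 -0.667
outer loop
vertex -3.506 -3.605 -2.613
vertex -4.368 -2.382 -2.509
vertex -2.725 -2.959 -3.733
endloop
endfacet
facet normal 0.575 -0.815 -0.070
outer loop
vertex -1.812 -2.398 -2.771
vertex -3.506 -3.605 -2.613
vertex -2.725 -2.959 -3.733
endloop
endfacet
facet normal -0.634 -0.390 -0.668
outer loop
vertex -2.725 -2.959 -3.733
vertex -4.368 -2.382 -2.509
vertex -3.587 -1.736 -3.628
endloop
endfacet
facet normal 0.517 0.428 -0.741
outer loop
vertex -3.587 -1.736 -3.628
vertex -1.812 -2.398 -2.771
vertex -2.725 -2.959 -3.733
endloop
endfacet
facet normal -0.518 -0.428 0.741
outer loop
vertex -3.506 -3.605 -2.613
vertex -3.455 -1.821 -1.547
vertex -4.368 -2.382 -2.509
endloop
endfacet
facet normal 0.575 -0.815 -0.070
outer loop
vertex -2.593 -3.044 -1.652
vertex -3.506 -3.605 -2.613
vertex -1.812 -2.398 -2.771
endloop
endfacet
facet normal -0.517 -0.428 0.741
outer loop
vertex -2.593 -3.044 -1.652
vertex -3.455 -1.821 -1.547
vertex -3.506 -3.605 -2.613
endloop
endfacet
facet normal -0.575 0.815 0.070
outer loop
vertex -4.368 -2.382 -2.509
vertex -3.455 -1.821 -1.547
vertex -3.587 -1.736 -3.628
endloop
endfacet
facet normal 0.517 0.428 -0.741
outer loop
vertex -2.674 -1.175 -2.667
vertex -1.812 -2.398 -2.771
vertex -3.587 -1.736 -3.628
endloop
endfacet
facet normal -0.575 0.816 0.070
outer loop
vertex -3.587 -1.736 -3.628
vertex -3.455 -1.821 -1.547
vertex -2.674 -1.175 -2.667
endloop
endfacet
facet normal 0.634 0.390 0.668
outer loop
vertex -2.674 -1.175 -2.667
vertex -2.593 -3.044 -1.652
vertex -1.812 -2.398 -2.771
endloop
endfacet
facet normal 0.635 0.390 0.667
outer loop
vertex -3.455 -1.821 -1.547
vertex -2.593 -3.044 -1.652
vertex -2.674 -1.175 -2.667
endloop
endfacet
facet normal -0.892 0.003 0.452
outer loop
vertex 1.009 0.289 -0.864
vertex 0.518 1.317 -1.839
vertex 0.367 -1.211 -2.121
endloop
endfacet
facet normal 0.328 -0.685 0.650
outer loop
vertex 2.142 -1.217 -3.021
vertex 1.009 0.289 -0.864
vertex 0.367 -1.211 -2.121
endloop
endfacet
facet normal -0.892 0.003 0.452
outer loop
vertex 0.367 -1.211 -2.121
vertex 0.518 1.317 -1.839
vertex -0.124 -0.183 -3.097
endloop
endfacet
facet normal -0.312 -0.728 -0.610
outer loop
vertex -0.124 -0.183 -3.097
vertex 2.142 -1.217 -3.021
vertex 0.367 -1.211 -2.121
endloop
endfacet
facet normal 0.312 0.728 0.610
outer loop
vertex 1.009 0.289 -0.864
vertex 2.293 1.311 -2.739
vertex 0.518 1.317 -1.839
endloop
endfacet
facet normal 0.327 -0.686 0.650
outer loop
vertex 2.784 0.283 -1.763
vertex 1.009 0.289 -0.864
vertex 2.142 -1.217 -3.021
endloop
endfacet
facet normal 0.312 0.728 0.610
outer loop
vertex 2.784 0.283 -1.763
vertex 2.293 1.311 -2.739
vertex 1.009 0.289 -0.864
endloop
endfacet
facet normal -0.327 0.686 -0.650
outer loop
vertex 0.518 1.317 -1.839
vertex 2.293 1.311 -2.739
vertex -0.124 -0.183 -3.097
endloop
endfacet
facet normal -0.312 -0.728 -0.611
outer loop
vertex 1.651 -0.189 -3.996
vertex 2.142 -1.217 -3.021
vertex -0.124 -0.183 -3.097
endloop
endfacet
facet normal -0.327 0.685 -0.651
outer loop
vertex -0.124 -0.183 -3.097
vertex 2.293 1.311 -2.739
vertex 1.651 -0.189 -3.996
endloop
endfacet
facet normal 0.892 -0.003 -0.452
outer loop
vertex 1.651 -0.189 -3.996
vertex 2.784 0.283 -1.763
vertex 2.142 -1.217 -3.021
endloop
endfacet
facet normal 0.892 -0.003 -0.452
outer loop
vertex 2.293 1.311 -2.739
vertex 2.784 0.283 -1.763
vertex 1.651 -0.189 -3.996
endloop
endfacet
facet normal 0.180 0.947 0.265
outer loop
vertex -0.515 1.804 -1.395
vertex -1.319 1.791 -0.802
vertex -0.427 1.52 -0.441
endloop
endfacet
facet normal 0.788 0.606 0.108
outer loop
vertex -0.515 1.804 -1.395
vertex -0.427 1.52 -0.441
vertex 0.056 1.02 -1.158
endloop
endfacet
facet normal 0.740 0.369 -0.562
outer loop
vertex -0.515 1.804 -1.395
vertex 0.056 1.02 -1.158
vertex -0.536 0.982 -1.962
endloop
endfacet
facet normal 0.102 0.563 -0.820
outer loop
vertex -0.515 1.804 -1.395
vertex -0.536 0.982 -1.962
vertex -1.386 1.458 -1.741
endloop
endfacet
facet normal -0.243 0.920 -0.309
outer loop
vertex -0.515 1.804 -1.395
vertex -1.386 1.458 -1.741
vertex -1.319 1.791 -0.802
endloop
endfacet
facet normal 0.841 0.040 0.539
outer loop
vertex 0.056 1.02 -1.158
vertex -0.427 1.52 -0.441
vertex -0.394 0.522 -0.419
endloop
endfacet
facet normal -0.142 0.591 0.794
outer loop
vertex -0.427 1.52 -0.441
vertex -1.319 1.791 -0.802
vertex -1.244 0.998 -0.198
endloop
endfacet
facet normal -0.826 0.547 -0.135
outer loop
vertex -1.319 1.791 -0.802
vertex -1.386 1.458 -1.741
vertex -1.836 0.96 -1.002
endloop
endfacet
facet normal -0.267 -0.030 -0.963
outer loop
vertex -1.386 1.458 -1.741
vertex -0.536 0.982 -1.962
vertex -1.353 0.46 -1.719
endloop
endfacet
facet normal 0.764 -0.344 -0.546
outer loop
vertex -0.536 0.982 -1.962
vertex 0.056 1.02 -1.158
vertex -0.461 0.189 -1.358
endloop
endfacet
facet normal -0.102 -0.563 0.820
outer loop
vertex -1.265 0.176 -0.765
vertex -0.394 0.522 -0.419
vertex -1.244 0.998 -0.198
endloop
endfacet
facet normal -0.740 -0.369 0.562
outer loop
vertex -1.265 0.176 -0.765
vertex -1.244 0.998 -0.198
vertex -1.836 0.96 -1.002
endloop
endfacet
facet normal -0.788 -0.606 -0.108
outer loop
vertex -1.265 0.176 -0.765
vertex -1.836 0.96 -1.002
vertex -1.353 0.46 -1.719
endloop
endfacet
facet normal -0.180 -0.947 -0.265
outer loop
vertex -1.265 0.176 -0.765
vertex -1.353 0.46 -1.719
vertex -0.461 0.189 -1.358
endloop
endfacet
facet normal 0.243 -0.920 0.309
outer loop
vertex -1.265 0.176 -0.765
vertex -0.461 0.189 -1.358
vertex -0.394 0.522 -0.419
endloop
endfacet
facet normal 0.267 0.030 0.963
outer loop
vertex -1.244 0.998 -0.198
vertex -0.394 0.522 -0.419
vertex -0.427 1.52 -0.441
endloop
endfacet
facet normal -0.764 0.344 0.546
outer loop
vertex -1.836 0.96 -1.002
vertex -1.244 0.998 -0.198
vertex -1.319 1.791 -0.802
endloop
endfacet
facet normal -0.841 -0.040 -0.539
outer loop
vertex -1.353 0.46 -1.719
vertex -1.836 0.96 -1.002
vertex -1.386 1.458 -1.741
endloop
endfacet
facet normal 0.142 -0.591 -0.794
outer loop
vertex -0.461 0.189 -1.358
vertex -1.353 0.46 -1.719
vertex -0.536 0.982 -1.962
endloop
endfacet
facet normal 0.826 -0.547 0.135
outer loop
vertex -0.394 0.522 -0.419
vertex -0.461 0.189 -1.358
vertex 0.056 1.02 -1.158
endloop
endfacet

endsolid


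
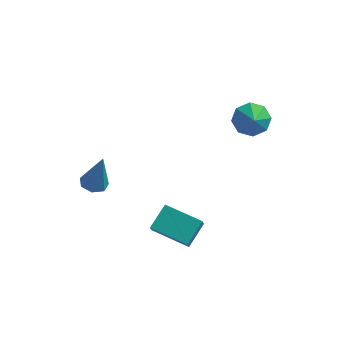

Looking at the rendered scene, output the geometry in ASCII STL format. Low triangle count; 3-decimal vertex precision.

solid 
facet normal -0.968 0.102 0.228
outer loop
vertex 0.645 -2.734 -0.934
vertex 0.529 -2.215 -1.66
vertex 0.309 -4.006 -1.79
endloop
endfacet
facet normal 0.129 -0.577 0.807
outer loop
vertex 2.391 -4.225 -2.28
vertex 0.645 -2.734 -0.934
vertex 0.309 -4.006 -1.79
endloop
endfacet
facet normal -0.968 0.102 0.228
outer loop
vertex 0.309 -4.006 -1.79
vertex 0.529 -2.215 -1.66
vertex 0.193 -3.487 -2.516
endloop
endfacet
facet normal -0.214 -0.811 -0.545
outer loop
vertex 0.193 -3.487 -2.516
vertex 2.391 -4.225 -2.28
vertex 0.309 -4.006 -1.79
endloop
endfacet
facet normal 0.214 0.811 0.545
outer loop
vertex 0.645 -2.734 -0.934
vertex 2.611 -2.434 -2.15
vertex 0.529 -2.215 -1.66
endloop
endfacet
facet normal 0.129 -0.577 0.807
outer loop
vertex 2.727 -2.953 -1.424
vertex 0.645 -2.734 -0.934
vertex 2.391 -4.225 -2.28
endloop
endfacet
facet normal 0.214 0.811 0.545
outer loop
vertex 2.727 -2.953 -1.424
vertex 2.611 -2.434 -2.15
vertex 0.645 -2.734 -0.934
endloop
endfacet
facet normal -0.129 0.577 -0.807
outer loop
vertex 0.529 -2.215 -1.66
vertex 2.611 -2.434 -2.15
vertex 0.193 -3.487 -2.516
endloop
endfacet
facet normal -0.214 -0.811 -0.545
outer loop
vertex 2.275 -3.706 -3.006
vertex 2.391 -4.225 -2.28
vertex 0.193 -3.487 -2.516
endloop
endfacet
facet normal -0.129 0.577 -0.807
outer loop
vertex 0.193 -3.487 -2.516
vertex 2.611 -2.434 -2.15
vertex 2.275 -3.706 -3.006
endloop
endfacet
facet normal 0.968 -0.102 -0.228
outer loop
vertex 2.275 -3.706 -3.006
vertex 2.727 -2.953 -1.424
vertex 2.391 -4.225 -2.28
endloop
endfacet
facet normal 0.968 -0.102 -0.228
outer loop
vertex 2.611 -2.434 -2.15
vertex 2.727 -2.953 -1.424
vertex 2.275 -3.706 -3.006
endloop
endfacet
facet normal -0.372 0.711 -0.597
outer loop
vertex 3.684 3.984 2.358
vertex 3.221 3.24 1.761
vertex 2.934 3.804 2.611
endloop
endfacet
facet normal 0.317 0.012 0.948
outer loop
vertex 3.684 3.984 2.358
vertex 2.934 3.804 2.611
vertex 3.619 2.48 2.399
endloop
endfacet
facet normal -0.371 0.711 -0.597
outer loop
vertex 2.934 3.804 2.611
vertex 3.221 3.24 1.761
vertex 2.353 3.295 2.366
endloop
endfacet
facet normal -0.184 -0.248 0.951
outer loop
vertex 2.934 3.804 2.611
vertex 2.353 3.295 2.366
vertex 3.619 2.48 2.399
endloop
endfacet
facet normal -0.371 0.711 -0.597
outer loop
vertex 2.353 3.295 2.366
vertex 3.221 3.24 1.761
vertex 2.28 2.753 1.766
endloop
endfacet
facet normal -0.431 -0.643 0.633
outer loop
vertex 2.353 3.295 2.366
vertex 2.28 2.753 1.766
vertex 3.619 2.48 2.399
endloop
endfacet
facet normal -0.371 0.711 -0.597
outer loop
vertex 2.28 2.753 1.766
vertex 3.221 3.24 1.761
vertex 2.759 2.497 1.163
endloop
endfacet
facet normal -0.278 -0.944 0.180
outer loop
vertex 2.28 2.753 1.766
vertex 2.759 2.497 1.163
vertex 3.619 2.48 2.399
endloop
endfacet
facet normal -0.372 0.711 -0.596
outer loop
vertex 2.759 2.497 1.163
vertex 3.221 3.24 1.761
vertex 3.508 2.677 0.91
endloop
endfacet
facet normal 0.186 -0.972 -0.142
outer loop
vertex 2.759 2.497 1.163
vertex 3.508 2.677 0.91
vertex 3.619 2.48 2.399
endloop
endfacet
facet normal -0.371 0.712 -0.596
outer loop
vertex 3.508 2.677 0.91
vertex 3.221 3.24 1.761
vertex 4.09 3.186 1.156
endloop
endfacet
facet normal 0.685 -0.713 -0.145
outer loop
vertex 3.508 2.677 0.91
vertex 4.09 3.186 1.156
vertex 3.619 2.48 2.399
endloop
endfacet
facet normal -0.372 0.710 -0.598
outer loop
vertex 4.09 3.186 1.156
vertex 3.221 3.24 1.761
vertex 4.163 3.728 1.755
endloop
endfacet
facet normal 0.932 -0.317 0.173
outer loop
vertex 4.09 3.186 1.156
vertex 4.163 3.728 1.755
vertex 3.619 2.48 2.399
endloop
endfacet
facet normal -0.372 0.711 -0.597
outer loop
vertex 4.163 3.728 1.755
vertex 3.221 3.24 1.761
vertex 3.684 3.984 2.358
endloop
endfacet
facet normal 0.779 -0.017 0.626
outer loop
vertex 4.163 3.728 1.755
vertex 3.684 3.984 2.358
vertex 3.619 2.48 2.399
endloop
endfacet
facet normal -0.241 -0.011 -0.971
outer loop
vertex -2.047 -4.201 0.628
vertex -2.722 -3.892 0.792
vertex -2.068 -3.541 0.626
endloop
endfacet
facet normal 0.998 0.032 0.061
outer loop
vertex -2.047 -4.201 0.628
vertex -2.068 -3.541 0.626
vertex -2.198 -3.868 2.908
endloop
endfacet
facet normal -0.241 -0.011 -0.971
outer loop
vertex -2.068 -3.541 0.626
vertex -2.722 -3.892 0.792
vertex -2.582 -3.146 0.749
endloop
endfacet
facet normal 0.625 0.767 0.146
outer loop
vertex -2.068 -3.541 0.626
vertex -2.582 -3.146 0.749
vertex -2.198 -3.868 2.908
endloop
endfacet
facet normal -0.240 -0.011 -0.971
outer loop
vertex -2.582 -3.146 0.749
vertex -2.722 -3.892 0.792
vertex -3.201 -3.312 0.904
endloop
endfacet
facet normal -0.164 0.926 0.339
outer loop
vertex -2.582 -3.146 0.749
vertex -3.201 -3.312 0.904
vertex -2.198 -3.868 2.908
endloop
endfacet
facet normal -0.241 -0.011 -0.971
outer loop
vertex -3.201 -3.312 0.904
vertex -2.722 -3.892 0.792
vertex -3.459 -3.915 0.975
endloop
endfacet
facet normal -0.775 0.390 0.496
outer loop
vertex -3.201 -3.312 0.904
vertex -3.459 -3.915 0.975
vertex -2.198 -3.868 2.908
endloop
endfacet
facet normal -0.241 -0.011 -0.971
outer loop
vertex -3.459 -3.915 0.975
vertex -2.722 -3.892 0.792
vertex -3.162 -4.5 0.908
endloop
endfacet
facet normal -0.748 -0.437 0.499
outer loop
vertex -3.459 -3.915 0.975
vertex -3.162 -4.5 0.908
vertex -2.198 -3.868 2.908
endloop
endfacet
facet normal -0.240 -0.011 -0.971
outer loop
vertex -3.162 -4.5 0.908
vertex -2.722 -3.892 0.792
vertex -2.534 -4.627 0.754
endloop
endfacet
facet normal -0.104 -0.933 0.345
outer loop
vertex -3.162 -4.5 0.908
vertex -2.534 -4.627 0.754
vertex -2.198 -3.868 2.908
endloop
endfacet
facet normal -0.241 -0.011 -0.970
outer loop
vertex -2.534 -4.627 0.754
vertex -2.722 -3.892 0.792
vertex -2.047 -4.201 0.628
endloop
endfacet
facet normal 0.673 -0.725 0.150
outer loop
vertex -2.534 -4.627 0.754
vertex -2.047 -4.201 0.628
vertex -2.198 -3.868 2.908
endloop
endfacet

endsolid


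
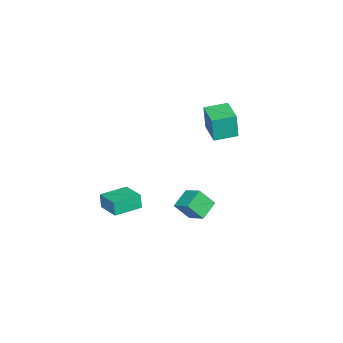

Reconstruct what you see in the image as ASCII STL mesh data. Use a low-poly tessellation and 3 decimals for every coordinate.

solid 
facet normal -0.782 -0.622 0.023
outer loop
vertex -3.798 -0.155 3.82
vertex -4.726 1.016 3.943
vertex -3.92 -0.067 2.057
endloop
endfacet
facet normal 0.619 -0.781 -0.082
outer loop
vertex -2.574 1.004 2.017
vertex -3.798 -0.155 3.82
vertex -3.92 -0.067 2.057
endloop
endfacet
facet normal -0.783 -0.622 0.023
outer loop
vertex -3.92 -0.067 2.057
vertex -4.726 1.016 3.943
vertex -4.848 1.105 2.179
endloop
endfacet
facet normal -0.069 0.049 -0.996
outer loop
vertex -4.848 1.105 2.179
vertex -2.574 1.004 2.017
vertex -3.92 -0.067 2.057
endloop
endfacet
facet normal 0.069 -0.050 0.996
outer loop
vertex -3.798 -0.155 3.82
vertex -3.38 2.087 3.903
vertex -4.726 1.016 3.943
endloop
endfacet
facet normal 0.619 -0.781 -0.082
outer loop
vertex -2.452 0.915 3.781
vertex -3.798 -0.155 3.82
vertex -2.574 1.004 2.017
endloop
endfacet
facet normal 0.068 -0.050 0.996
outer loop
vertex -2.452 0.915 3.781
vertex -3.38 2.087 3.903
vertex -3.798 -0.155 3.82
endloop
endfacet
facet normal -0.619 0.781 0.082
outer loop
vertex -4.726 1.016 3.943
vertex -3.38 2.087 3.903
vertex -4.848 1.105 2.179
endloop
endfacet
facet normal -0.069 0.050 -0.996
outer loop
vertex -3.502 2.175 2.14
vertex -2.574 1.004 2.017
vertex -4.848 1.105 2.179
endloop
endfacet
facet normal -0.619 0.781 0.082
outer loop
vertex -4.848 1.105 2.179
vertex -3.38 2.087 3.903
vertex -3.502 2.175 2.14
endloop
endfacet
facet normal 0.782 0.622 -0.023
outer loop
vertex -3.502 2.175 2.14
vertex -2.452 0.915 3.781
vertex -2.574 1.004 2.017
endloop
endfacet
facet normal 0.783 0.622 -0.023
outer loop
vertex -3.38 2.087 3.903
vertex -2.452 0.915 3.781
vertex -3.502 2.175 2.14
endloop
endfacet
facet normal -0.555 -0.814 -0.170
outer loop
vertex 2.37 -4.053 -0.848
vertex 0.896 -3.039 -0.896
vertex 2.488 -3.928 -1.833
endloop
endfacet
facet normal 0.824 -0.566 0.027
outer loop
vertex 3.364 -2.641 -1.564
vertex 2.37 -4.053 -0.848
vertex 2.488 -3.928 -1.833
endloop
endfacet
facet normal -0.555 -0.814 -0.170
outer loop
vertex 2.488 -3.928 -1.833
vertex 0.896 -3.039 -0.896
vertex 1.014 -2.914 -1.881
endloop
endfacet
facet normal 0.118 0.125 -0.985
outer loop
vertex 1.014 -2.914 -1.881
vertex 3.364 -2.641 -1.564
vertex 2.488 -3.928 -1.833
endloop
endfacet
facet normal -0.118 -0.125 0.985
outer loop
vertex 2.37 -4.053 -0.848
vertex 1.772 -1.752 -0.627
vertex 0.896 -3.039 -0.896
endloop
endfacet
facet normal 0.824 -0.566 0.027
outer loop
vertex 3.246 -2.766 -0.579
vertex 2.37 -4.053 -0.848
vertex 3.364 -2.641 -1.564
endloop
endfacet
facet normal -0.118 -0.125 0.985
outer loop
vertex 3.246 -2.766 -0.579
vertex 1.772 -1.752 -0.627
vertex 2.37 -4.053 -0.848
endloop
endfacet
facet normal -0.824 0.566 -0.027
outer loop
vertex 0.896 -3.039 -0.896
vertex 1.772 -1.752 -0.627
vertex 1.014 -2.914 -1.881
endloop
endfacet
facet normal 0.118 0.125 -0.985
outer loop
vertex 1.89 -1.627 -1.612
vertex 3.364 -2.641 -1.564
vertex 1.014 -2.914 -1.881
endloop
endfacet
facet normal -0.824 0.566 -0.027
outer loop
vertex 1.014 -2.914 -1.881
vertex 1.772 -1.752 -0.627
vertex 1.89 -1.627 -1.612
endloop
endfacet
facet normal 0.555 0.814 0.170
outer loop
vertex 1.89 -1.627 -1.612
vertex 3.246 -2.766 -0.579
vertex 3.364 -2.641 -1.564
endloop
endfacet
facet normal 0.555 0.814 0.170
outer loop
vertex 1.772 -1.752 -0.627
vertex 3.246 -2.766 -0.579
vertex 1.89 -1.627 -1.612
endloop
endfacet
facet normal -0.888 0.169 0.427
outer loop
vertex 3.154 1.63 1.757
vertex 3.649 2.659 2.378
vertex 2.807 2.423 0.721
endloop
endfacet
facet normal -0.381 -0.791 -0.478
outer loop
vertex 3.971 2.201 0.162
vertex 3.154 1.63 1.757
vertex 2.807 2.423 0.721
endloop
endfacet
facet normal -0.888 0.170 0.427
outer loop
vertex 2.807 2.423 0.721
vertex 3.649 2.659 2.378
vertex 3.303 3.452 1.342
endloop
endfacet
facet normal -0.257 0.587 -0.768
outer loop
vertex 3.303 3.452 1.342
vertex 3.971 2.201 0.162
vertex 2.807 2.423 0.721
endloop
endfacet
facet normal 0.257 -0.587 0.768
outer loop
vertex 3.154 1.63 1.757
vertex 4.813 2.437 1.819
vertex 3.649 2.659 2.378
endloop
endfacet
facet normal -0.381 -0.791 -0.478
outer loop
vertex 4.317 1.408 1.198
vertex 3.154 1.63 1.757
vertex 3.971 2.201 0.162
endloop
endfacet
facet normal 0.257 -0.587 0.768
outer loop
vertex 4.317 1.408 1.198
vertex 4.813 2.437 1.819
vertex 3.154 1.63 1.757
endloop
endfacet
facet normal 0.381 0.791 0.479
outer loop
vertex 3.649 2.659 2.378
vertex 4.813 2.437 1.819
vertex 3.303 3.452 1.342
endloop
endfacet
facet normal -0.257 0.587 -0.768
outer loop
vertex 4.466 3.23 0.783
vertex 3.971 2.201 0.162
vertex 3.303 3.452 1.342
endloop
endfacet
facet normal 0.381 0.791 0.478
outer loop
vertex 3.303 3.452 1.342
vertex 4.813 2.437 1.819
vertex 4.466 3.23 0.783
endloop
endfacet
facet normal 0.888 -0.170 -0.427
outer loop
vertex 4.466 3.23 0.783
vertex 4.317 1.408 1.198
vertex 3.971 2.201 0.162
endloop
endfacet
facet normal 0.888 -0.170 -0.428
outer loop
vertex 4.813 2.437 1.819
vertex 4.317 1.408 1.198
vertex 4.466 3.23 0.783
endloop
endfacet

endsolid


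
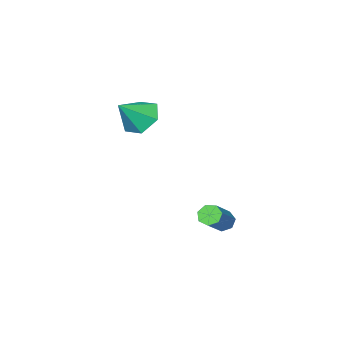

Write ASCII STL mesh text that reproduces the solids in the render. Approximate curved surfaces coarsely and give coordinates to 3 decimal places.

solid 
facet normal -0.736 0.062 -0.674
outer loop
vertex 3.204 -2.056 1.74
vertex 2.556 -1.772 2.474
vertex 3.085 -1.067 1.961
endloop
endfacet
facet normal 0.943 0.177 -0.283
outer loop
vertex 3.204 -2.056 1.74
vertex 3.085 -1.067 1.961
vertex 3.704 -1.868 3.526
endloop
endfacet
facet normal -0.736 0.062 -0.674
outer loop
vertex 3.085 -1.067 1.961
vertex 2.556 -1.772 2.474
vertex 2.437 -0.783 2.695
endloop
endfacet
facet normal 0.565 0.804 0.188
outer loop
vertex 3.085 -1.067 1.961
vertex 2.437 -0.783 2.695
vertex 3.704 -1.868 3.526
endloop
endfacet
facet normal -0.736 0.062 -0.674
outer loop
vertex 2.437 -0.783 2.695
vertex 2.556 -1.772 2.474
vertex 1.907 -1.488 3.209
endloop
endfacet
facet normal -0.015 0.597 0.802
outer loop
vertex 2.437 -0.783 2.695
vertex 1.907 -1.488 3.209
vertex 3.704 -1.868 3.526
endloop
endfacet
facet normal -0.736 0.062 -0.674
outer loop
vertex 1.907 -1.488 3.209
vertex 2.556 -1.772 2.474
vertex 2.026 -2.476 2.988
endloop
endfacet
facet normal -0.217 -0.238 0.947
outer loop
vertex 1.907 -1.488 3.209
vertex 2.026 -2.476 2.988
vertex 3.704 -1.868 3.526
endloop
endfacet
facet normal -0.736 0.062 -0.674
outer loop
vertex 2.026 -2.476 2.988
vertex 2.556 -1.772 2.474
vertex 2.675 -2.76 2.253
endloop
endfacet
facet normal 0.161 -0.865 0.476
outer loop
vertex 2.026 -2.476 2.988
vertex 2.675 -2.76 2.253
vertex 3.704 -1.868 3.526
endloop
endfacet
facet normal -0.736 0.062 -0.674
outer loop
vertex 2.675 -2.76 2.253
vertex 2.556 -1.772 2.474
vertex 3.204 -2.056 1.74
endloop
endfacet
facet normal 0.741 -0.657 -0.138
outer loop
vertex 2.675 -2.76 2.253
vertex 3.204 -2.056 1.74
vertex 3.704 -1.868 3.526
endloop
endfacet
facet normal -0.711 -0.334 -0.619
outer loop
vertex 0.935 1.679 -3.599
vertex 0.66 1.445 -3.157
vertex 0.603 1.969 -3.374
endloop
endfacet
facet normal 0.211 0.738 -0.640
outer loop
vertex 0.935 1.679 -3.599
vertex 0.603 1.969 -3.374
vertex 2.194 2.269 -2.504
endloop
endfacet
facet normal 0.211 0.738 -0.640
outer loop
vertex 2.194 2.269 -2.504
vertex 0.603 1.969 -3.374
vertex 1.862 2.559 -2.279
endloop
endfacet
facet normal 0.711 0.334 0.619
outer loop
vertex 2.194 2.269 -2.504
vertex 1.862 2.559 -2.279
vertex 1.92 2.035 -2.063
endloop
endfacet
facet normal -0.712 -0.334 -0.618
outer loop
vertex 0.603 1.969 -3.374
vertex 0.66 1.445 -3.157
vertex 0.315 1.864 -2.986
endloop
endfacet
facet normal -0.393 0.919 -0.043
outer loop
vertex 0.603 1.969 -3.374
vertex 0.315 1.864 -2.986
vertex 1.862 2.559 -2.279
endloop
endfacet
facet normal -0.392 0.919 -0.045
outer loop
vertex 1.862 2.559 -2.279
vertex 0.315 1.864 -2.986
vertex 1.574 2.455 -1.891
endloop
endfacet
facet normal 0.712 0.334 0.618
outer loop
vertex 1.862 2.559 -2.279
vertex 1.574 2.455 -1.891
vertex 1.92 2.035 -2.063
endloop
endfacet
facet normal -0.712 -0.334 -0.618
outer loop
vertex 0.315 1.864 -2.986
vertex 0.66 1.445 -3.157
vertex 0.287 1.444 -2.727
endloop
endfacet
facet normal -0.701 0.408 0.586
outer loop
vertex 0.315 1.864 -2.986
vertex 0.287 1.444 -2.727
vertex 1.574 2.455 -1.891
endloop
endfacet
facet normal -0.701 0.407 0.586
outer loop
vertex 1.574 2.455 -1.891
vertex 0.287 1.444 -2.727
vertex 1.546 2.034 -1.632
endloop
endfacet
facet normal 0.712 0.333 0.618
outer loop
vertex 1.574 2.455 -1.891
vertex 1.546 2.034 -1.632
vertex 1.92 2.035 -2.063
endloop
endfacet
facet normal -0.712 -0.333 -0.618
outer loop
vertex 0.287 1.444 -2.727
vertex 0.66 1.445 -3.157
vertex 0.54 1.024 -2.792
endloop
endfacet
facet normal -0.482 -0.410 0.775
outer loop
vertex 0.287 1.444 -2.727
vertex 0.54 1.024 -2.792
vertex 1.546 2.034 -1.632
endloop
endfacet
facet normal -0.482 -0.410 0.775
outer loop
vertex 1.546 2.034 -1.632
vertex 0.54 1.024 -2.792
vertex 1.799 1.614 -1.697
endloop
endfacet
facet normal 0.712 0.333 0.618
outer loop
vertex 1.546 2.034 -1.632
vertex 1.799 1.614 -1.697
vertex 1.92 2.035 -2.063
endloop
endfacet
facet normal -0.712 -0.333 -0.618
outer loop
vertex 0.54 1.024 -2.792
vertex 0.66 1.445 -3.157
vertex 0.884 0.921 -3.133
endloop
endfacet
facet normal 0.101 -0.920 0.380
outer loop
vertex 0.54 1.024 -2.792
vertex 0.884 0.921 -3.133
vertex 1.799 1.614 -1.697
endloop
endfacet
facet normal 0.103 -0.920 0.379
outer loop
vertex 1.799 1.614 -1.697
vertex 0.884 0.921 -3.133
vertex 2.143 1.512 -2.038
endloop
endfacet
facet normal 0.712 0.333 0.618
outer loop
vertex 1.799 1.614 -1.697
vertex 2.143 1.512 -2.038
vertex 1.92 2.035 -2.063
endloop
endfacet
facet normal -0.711 -0.332 -0.619
outer loop
vertex 0.884 0.921 -3.133
vertex 0.66 1.445 -3.157
vertex 1.06 1.213 -3.492
endloop
endfacet
facet normal 0.607 -0.736 -0.301
outer loop
vertex 0.884 0.921 -3.133
vertex 1.06 1.213 -3.492
vertex 2.143 1.512 -2.038
endloop
endfacet
facet normal 0.606 -0.737 -0.300
outer loop
vertex 2.143 1.512 -2.038
vertex 1.06 1.213 -3.492
vertex 2.319 1.803 -2.397
endloop
endfacet
facet normal 0.712 0.333 0.619
outer loop
vertex 2.143 1.512 -2.038
vertex 2.319 1.803 -2.397
vertex 1.92 2.035 -2.063
endloop
endfacet
facet normal -0.711 -0.333 -0.619
outer loop
vertex 1.06 1.213 -3.492
vertex 0.66 1.445 -3.157
vertex 0.935 1.679 -3.599
endloop
endfacet
facet normal 0.656 0.002 -0.755
outer loop
vertex 1.06 1.213 -3.492
vertex 0.935 1.679 -3.599
vertex 2.319 1.803 -2.397
endloop
endfacet
facet normal 0.656 0.002 -0.755
outer loop
vertex 2.319 1.803 -2.397
vertex 0.935 1.679 -3.599
vertex 2.194 2.269 -2.504
endloop
endfacet
facet normal 0.712 0.333 0.619
outer loop
vertex 2.319 1.803 -2.397
vertex 2.194 2.269 -2.504
vertex 1.92 2.035 -2.063
endloop
endfacet

endsolid


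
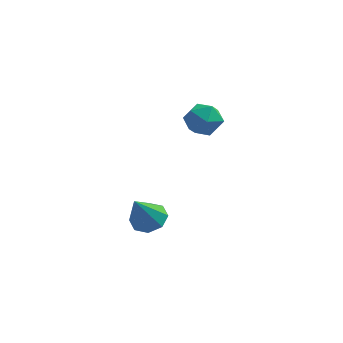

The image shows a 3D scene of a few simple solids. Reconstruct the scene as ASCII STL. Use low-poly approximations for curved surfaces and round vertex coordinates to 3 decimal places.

solid 
facet normal 0.210 0.470 -0.858
outer loop
vertex -1.77 -0.394 -1.654
vertex -2.595 -0.453 -1.888
vertex -2.125 0.124 -1.457
endloop
endfacet
facet normal 0.668 0.183 0.721
outer loop
vertex -1.77 -0.394 -1.654
vertex -2.125 0.124 -1.457
vertex -2.985 -1.327 -0.292
endloop
endfacet
facet normal 0.209 0.470 -0.857
outer loop
vertex -2.125 0.124 -1.457
vertex -2.595 -0.453 -1.888
vertex -2.756 0.304 -1.512
endloop
endfacet
facet normal 0.098 0.587 0.803
outer loop
vertex -2.125 0.124 -1.457
vertex -2.756 0.304 -1.512
vertex -2.985 -1.327 -0.292
endloop
endfacet
facet normal 0.209 0.470 -0.857
outer loop
vertex -2.756 0.304 -1.512
vertex -2.595 -0.453 -1.888
vertex -3.292 0.041 -1.787
endloop
endfacet
facet normal -0.579 0.539 0.612
outer loop
vertex -2.756 0.304 -1.512
vertex -3.292 0.041 -1.787
vertex -2.985 -1.327 -0.292
endloop
endfacet
facet normal 0.208 0.470 -0.858
outer loop
vertex -3.292 0.041 -1.787
vertex -2.595 -0.453 -1.888
vertex -3.421 -0.512 -2.121
endloop
endfacet
facet normal -0.963 0.068 0.260
outer loop
vertex -3.292 0.041 -1.787
vertex -3.421 -0.512 -2.121
vertex -2.985 -1.327 -0.292
endloop
endfacet
facet normal 0.209 0.469 -0.858
outer loop
vertex -3.421 -0.512 -2.121
vertex -2.595 -0.453 -1.888
vertex -3.066 -1.03 -2.318
endloop
endfacet
facet normal -0.832 -0.552 -0.048
outer loop
vertex -3.421 -0.512 -2.121
vertex -3.066 -1.03 -2.318
vertex -2.985 -1.327 -0.292
endloop
endfacet
facet normal 0.209 0.469 -0.858
outer loop
vertex -3.066 -1.03 -2.318
vertex -2.595 -0.453 -1.888
vertex -2.435 -1.21 -2.263
endloop
endfacet
facet normal -0.262 -0.956 -0.130
outer loop
vertex -3.066 -1.03 -2.318
vertex -2.435 -1.21 -2.263
vertex -2.985 -1.327 -0.292
endloop
endfacet
facet normal 0.209 0.469 -0.858
outer loop
vertex -2.435 -1.21 -2.263
vertex -2.595 -0.453 -1.888
vertex -1.898 -0.947 -1.988
endloop
endfacet
facet normal 0.413 -0.908 0.061
outer loop
vertex -2.435 -1.21 -2.263
vertex -1.898 -0.947 -1.988
vertex -2.985 -1.327 -0.292
endloop
endfacet
facet normal 0.210 0.469 -0.858
outer loop
vertex -1.898 -0.947 -1.988
vertex -2.595 -0.453 -1.888
vertex -1.77 -0.394 -1.654
endloop
endfacet
facet normal 0.799 -0.435 0.415
outer loop
vertex -1.898 -0.947 -1.988
vertex -1.77 -0.394 -1.654
vertex -2.985 -1.327 -0.292
endloop
endfacet
facet normal 0.288 0.870 -0.401
outer loop
vertex -0.049 0.975 3.142
vertex -0.83 1.371 3.441
vertex -0.076 1.369 3.978
endloop
endfacet
facet normal 0.853 0.482 -0.200
outer loop
vertex -0.049 0.975 3.142
vertex -0.076 1.369 3.978
vertex 0.355 0.558 3.862
endloop
endfacet
facet normal 0.826 -0.141 -0.545
outer loop
vertex -0.049 0.975 3.142
vertex 0.355 0.558 3.862
vertex -0.132 0.06 3.253
endloop
endfacet
facet normal 0.245 -0.139 -0.959
outer loop
vertex -0.049 0.975 3.142
vertex -0.132 0.06 3.253
vertex -0.864 0.563 2.993
endloop
endfacet
facet normal -0.087 0.486 -0.870
outer loop
vertex -0.049 0.975 3.142
vertex -0.864 0.563 2.993
vertex -0.83 1.371 3.441
endloop
endfacet
facet normal 0.793 0.350 0.500
outer loop
vertex 0.355 0.558 3.862
vertex -0.076 1.369 3.978
vertex -0.176 0.697 4.607
endloop
endfacet
facet normal -0.121 0.977 0.174
outer loop
vertex -0.076 1.369 3.978
vertex -0.83 1.371 3.441
vertex -0.908 1.2 4.347
endloop
endfacet
facet normal -0.729 0.355 -0.586
outer loop
vertex -0.83 1.371 3.441
vertex -0.864 0.563 2.993
vertex -1.395 0.702 3.738
endloop
endfacet
facet normal -0.191 -0.656 -0.731
outer loop
vertex -0.864 0.563 2.993
vertex -0.132 0.06 3.253
vertex -0.964 -0.109 3.622
endloop
endfacet
facet normal 0.749 -0.659 -0.060
outer loop
vertex -0.132 0.06 3.253
vertex 0.355 0.558 3.862
vertex -0.21 -0.111 4.159
endloop
endfacet
facet normal -0.245 0.139 0.959
outer loop
vertex -0.991 0.285 4.458
vertex -0.176 0.697 4.607
vertex -0.908 1.2 4.347
endloop
endfacet
facet normal -0.826 0.141 0.545
outer loop
vertex -0.991 0.285 4.458
vertex -0.908 1.2 4.347
vertex -1.395 0.702 3.738
endloop
endfacet
facet normal -0.853 -0.482 0.200
outer loop
vertex -0.991 0.285 4.458
vertex -1.395 0.702 3.738
vertex -0.964 -0.109 3.622
endloop
endfacet
facet normal -0.288 -0.870 0.401
outer loop
vertex -0.991 0.285 4.458
vertex -0.964 -0.109 3.622
vertex -0.21 -0.111 4.159
endloop
endfacet
facet normal 0.087 -0.486 0.870
outer loop
vertex -0.991 0.285 4.458
vertex -0.21 -0.111 4.159
vertex -0.176 0.697 4.607
endloop
endfacet
facet normal 0.191 0.656 0.731
outer loop
vertex -0.908 1.2 4.347
vertex -0.176 0.697 4.607
vertex -0.076 1.369 3.978
endloop
endfacet
facet normal -0.749 0.659 0.060
outer loop
vertex -1.395 0.702 3.738
vertex -0.908 1.2 4.347
vertex -0.83 1.371 3.441
endloop
endfacet
facet normal -0.793 -0.350 -0.500
outer loop
vertex -0.964 -0.109 3.622
vertex -1.395 0.702 3.738
vertex -0.864 0.563 2.993
endloop
endfacet
facet normal 0.121 -0.977 -0.174
outer loop
vertex -0.21 -0.111 4.159
vertex -0.964 -0.109 3.622
vertex -0.132 0.06 3.253
endloop
endfacet
facet normal 0.729 -0.355 0.586
outer loop
vertex -0.176 0.697 4.607
vertex -0.21 -0.111 4.159
vertex 0.355 0.558 3.862
endloop
endfacet

endsolid
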